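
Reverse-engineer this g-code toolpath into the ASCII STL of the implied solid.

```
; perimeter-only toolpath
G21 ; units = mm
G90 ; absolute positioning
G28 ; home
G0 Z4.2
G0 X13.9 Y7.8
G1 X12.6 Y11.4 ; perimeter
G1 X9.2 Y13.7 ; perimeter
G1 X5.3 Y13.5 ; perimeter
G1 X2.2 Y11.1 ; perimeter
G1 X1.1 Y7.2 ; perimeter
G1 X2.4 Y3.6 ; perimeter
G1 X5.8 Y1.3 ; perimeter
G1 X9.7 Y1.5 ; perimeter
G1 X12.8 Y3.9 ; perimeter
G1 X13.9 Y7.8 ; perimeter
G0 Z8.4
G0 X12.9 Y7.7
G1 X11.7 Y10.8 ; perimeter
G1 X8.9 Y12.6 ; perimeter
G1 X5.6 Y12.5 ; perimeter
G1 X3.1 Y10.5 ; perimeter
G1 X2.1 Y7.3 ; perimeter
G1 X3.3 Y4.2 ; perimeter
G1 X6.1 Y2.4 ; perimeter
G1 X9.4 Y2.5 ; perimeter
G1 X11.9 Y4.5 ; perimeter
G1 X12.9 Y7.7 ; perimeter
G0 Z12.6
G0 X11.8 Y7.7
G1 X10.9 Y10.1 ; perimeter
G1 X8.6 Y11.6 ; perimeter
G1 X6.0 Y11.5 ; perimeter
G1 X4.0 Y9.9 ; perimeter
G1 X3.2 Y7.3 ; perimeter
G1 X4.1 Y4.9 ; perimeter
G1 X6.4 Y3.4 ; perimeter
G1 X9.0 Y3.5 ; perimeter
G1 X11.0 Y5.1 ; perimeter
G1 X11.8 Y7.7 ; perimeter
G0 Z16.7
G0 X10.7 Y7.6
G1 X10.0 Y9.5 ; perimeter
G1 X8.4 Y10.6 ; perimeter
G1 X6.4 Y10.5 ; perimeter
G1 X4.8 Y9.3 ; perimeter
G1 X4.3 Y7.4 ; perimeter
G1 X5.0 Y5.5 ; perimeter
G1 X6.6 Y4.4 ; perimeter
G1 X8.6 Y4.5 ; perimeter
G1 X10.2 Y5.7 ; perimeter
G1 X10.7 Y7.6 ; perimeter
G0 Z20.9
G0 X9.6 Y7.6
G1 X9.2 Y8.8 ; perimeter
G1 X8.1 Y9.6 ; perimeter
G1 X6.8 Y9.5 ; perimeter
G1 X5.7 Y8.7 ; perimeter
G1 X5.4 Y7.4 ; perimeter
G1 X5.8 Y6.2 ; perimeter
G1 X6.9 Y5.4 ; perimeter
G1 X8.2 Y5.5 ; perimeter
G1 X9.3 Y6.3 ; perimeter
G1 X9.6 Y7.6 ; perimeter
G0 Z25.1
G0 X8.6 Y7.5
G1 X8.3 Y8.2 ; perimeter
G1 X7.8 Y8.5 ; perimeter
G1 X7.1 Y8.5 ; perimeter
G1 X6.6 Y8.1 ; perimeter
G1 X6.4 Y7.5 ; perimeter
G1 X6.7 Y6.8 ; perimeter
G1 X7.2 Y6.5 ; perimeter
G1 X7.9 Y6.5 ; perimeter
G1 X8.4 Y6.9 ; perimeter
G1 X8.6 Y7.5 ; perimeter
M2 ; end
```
solid part
  facet normal 0.0000 0.0000 -1.0000
    outer loop
      vertex 9.5 14.7 0.0
      vertex 13.4 12.1 0.0
      vertex 15.0 7.8 0.0
    endloop
  endfacet
  facet normal 0.0000 0.0000 -1.0000
    outer loop
      vertex 4.9 14.5 0.0
      vertex 9.5 14.7 0.0
      vertex 15.0 7.8 0.0
    endloop
  endfacet
  facet normal 0.0000 0.0000 -1.0000
    outer loop
      vertex 1.3 11.7 0.0
      vertex 4.9 14.5 0.0
      vertex 15.0 7.8 0.0
    endloop
  endfacet
  facet normal 0.0000 0.0000 -1.0000
    outer loop
      vertex 0.0 7.2 0.0
      vertex 1.3 11.7 0.0
      vertex 15.0 7.8 0.0
    endloop
  endfacet
  facet normal 0.0000 0.0000 -1.0000
    outer loop
      vertex 1.6 2.9 0.0
      vertex 0.0 7.2 0.0
      vertex 15.0 7.8 0.0
    endloop
  endfacet
  facet normal 0.0000 0.0000 -1.0000
    outer loop
      vertex 5.5 0.3 0.0
      vertex 1.6 2.9 0.0
      vertex 15.0 7.8 0.0
    endloop
  endfacet
  facet normal 0.0000 0.0000 -1.0000
    outer loop
      vertex 10.1 0.5 0.0
      vertex 5.5 0.3 0.0
      vertex 15.0 7.8 0.0
    endloop
  endfacet
  facet normal 0.0000 0.0000 -1.0000
    outer loop
      vertex 13.7 3.3 0.0
      vertex 10.1 0.5 0.0
      vertex 15.0 7.8 0.0
    endloop
  endfacet
  facet normal 0.9106 0.3388 0.2366
    outer loop
      vertex 15.0 7.8 0.0
      vertex 13.4 12.1 0.0
      vertex 7.5 7.5 29.3
    endloop
  endfacet
  facet normal 0.5391 0.8086 0.2355
    outer loop
      vertex 13.4 12.1 0.0
      vertex 9.5 14.7 0.0
      vertex 7.5 7.5 29.3
    endloop
  endfacet
  facet normal -0.0422 0.9709 0.2357
    outer loop
      vertex 9.5 14.7 0.0
      vertex 4.9 14.5 0.0
      vertex 7.5 7.5 29.3
    endloop
  endfacet
  facet normal -0.5966 0.7670 0.2362
    outer loop
      vertex 4.9 14.5 0.0
      vertex 1.3 11.7 0.0
      vertex 7.5 7.5 29.3
    endloop
  endfacet
  facet normal -0.9335 0.2697 0.2362
    outer loop
      vertex 1.3 11.7 0.0
      vertex 0.0 7.2 0.0
      vertex 7.5 7.5 29.3
    endloop
  endfacet
  facet normal -0.9106 -0.3388 0.2366
    outer loop
      vertex 0.0 7.2 0.0
      vertex 1.6 2.9 0.0
      vertex 7.5 7.5 29.3
    endloop
  endfacet
  facet normal -0.5391 -0.8086 0.2355
    outer loop
      vertex 1.6 2.9 0.0
      vertex 5.5 0.3 0.0
      vertex 7.5 7.5 29.3
    endloop
  endfacet
  facet normal 0.0422 -0.9709 0.2357
    outer loop
      vertex 5.5 0.3 0.0
      vertex 10.1 0.5 0.0
      vertex 7.5 7.5 29.3
    endloop
  endfacet
  facet normal 0.5966 -0.7670 0.2362
    outer loop
      vertex 10.1 0.5 0.0
      vertex 13.7 3.3 0.0
      vertex 7.5 7.5 29.3
    endloop
  endfacet
  facet normal 0.9335 -0.2697 0.2362
    outer loop
      vertex 13.7 3.3 0.0
      vertex 15.0 7.8 0.0
      vertex 7.5 7.5 29.3
    endloop
  endfacet
endsolid part

The G0 Z moves step by Δz≈4.2 mm. The G1 loops shrink linearly with z, so the solid tapers from its base footprint up to z≈29.3. Closing with a flat bottom cap and the tapered top and triangulating gives 18 facets — a regular 10-sided pyramid, base circumscribed radius ≈ 7.5 mm, apex at z ≈ 29.3 mm.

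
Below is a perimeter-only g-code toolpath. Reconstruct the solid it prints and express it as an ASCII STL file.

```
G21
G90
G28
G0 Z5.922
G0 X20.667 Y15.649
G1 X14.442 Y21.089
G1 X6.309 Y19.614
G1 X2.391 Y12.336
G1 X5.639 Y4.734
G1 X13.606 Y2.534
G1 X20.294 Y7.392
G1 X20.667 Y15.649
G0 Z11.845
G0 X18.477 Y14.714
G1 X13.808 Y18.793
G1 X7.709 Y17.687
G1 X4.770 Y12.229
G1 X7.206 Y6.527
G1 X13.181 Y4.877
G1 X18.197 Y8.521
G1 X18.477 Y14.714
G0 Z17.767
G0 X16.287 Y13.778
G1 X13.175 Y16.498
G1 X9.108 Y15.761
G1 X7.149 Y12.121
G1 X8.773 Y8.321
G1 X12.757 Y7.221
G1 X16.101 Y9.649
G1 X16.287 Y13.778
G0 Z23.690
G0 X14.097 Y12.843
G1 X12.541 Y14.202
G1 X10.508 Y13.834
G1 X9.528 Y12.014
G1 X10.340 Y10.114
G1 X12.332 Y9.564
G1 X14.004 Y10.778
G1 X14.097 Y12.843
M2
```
solid part
  facet normal 0.0000 0.0000 -1.0000
    outer loop
      vertex 4.910 21.541 0.000
      vertex 15.076 23.384 0.000
      vertex 22.857 16.585 0.000
    endloop
  endfacet
  facet normal 0.0000 0.0000 -1.0000
    outer loop
      vertex 0.012 12.443 0.000
      vertex 4.910 21.541 0.000
      vertex 22.857 16.585 0.000
    endloop
  endfacet
  facet normal 0.0000 0.0000 -1.0000
    outer loop
      vertex 4.072 2.941 0.000
      vertex 0.012 12.443 0.000
      vertex 22.857 16.585 0.000
    endloop
  endfacet
  facet normal 0.0000 0.0000 -1.0000
    outer loop
      vertex 14.031 0.191 0.000
      vertex 4.072 2.941 0.000
      vertex 22.857 16.585 0.000
    endloop
  endfacet
  facet normal 0.0000 0.0000 -1.0000
    outer loop
      vertex 22.391 6.263 0.000
      vertex 14.031 0.191 0.000
      vertex 22.857 16.585 0.000
    endloop
  endfacet
  facet normal 0.6186 0.7080 0.3406
    outer loop
      vertex 22.857 16.585 0.000
      vertex 15.076 23.384 0.000
      vertex 11.907 11.907 29.612
    endloop
  endfacet
  facet normal -0.1677 0.9251 0.3406
    outer loop
      vertex 15.076 23.384 0.000
      vertex 4.910 21.541 0.000
      vertex 11.907 11.907 29.612
    endloop
  endfacet
  facet normal -0.8279 0.4457 0.3406
    outer loop
      vertex 4.910 21.541 0.000
      vertex 0.012 12.443 0.000
      vertex 11.907 11.907 29.612
    endloop
  endfacet
  facet normal -0.8646 -0.3694 0.3406
    outer loop
      vertex 0.012 12.443 0.000
      vertex 4.072 2.941 0.000
      vertex 11.907 11.907 29.612
    endloop
  endfacet
  facet normal -0.2503 -0.9063 0.3406
    outer loop
      vertex 4.072 2.941 0.000
      vertex 14.031 0.191 0.000
      vertex 11.907 11.907 29.612
    endloop
  endfacet
  facet normal 0.5525 -0.7607 0.3406
    outer loop
      vertex 14.031 0.191 0.000
      vertex 22.391 6.263 0.000
      vertex 11.907 11.907 29.612
    endloop
  endfacet
  facet normal 0.9392 -0.0424 0.3406
    outer loop
      vertex 22.391 6.263 0.000
      vertex 22.857 16.585 0.000
      vertex 11.907 11.907 29.612
    endloop
  endfacet
endsolid part

The G0 Z moves step by Δz≈5.922 mm. The G1 loops shrink linearly with z, so the solid tapers from its base footprint up to z≈29.6. Closing with a flat bottom cap and the tapered top and triangulating gives 12 facets — a regular 7-sided pyramid, base circumscribed radius ≈ 11.9 mm, apex at z ≈ 29.6 mm.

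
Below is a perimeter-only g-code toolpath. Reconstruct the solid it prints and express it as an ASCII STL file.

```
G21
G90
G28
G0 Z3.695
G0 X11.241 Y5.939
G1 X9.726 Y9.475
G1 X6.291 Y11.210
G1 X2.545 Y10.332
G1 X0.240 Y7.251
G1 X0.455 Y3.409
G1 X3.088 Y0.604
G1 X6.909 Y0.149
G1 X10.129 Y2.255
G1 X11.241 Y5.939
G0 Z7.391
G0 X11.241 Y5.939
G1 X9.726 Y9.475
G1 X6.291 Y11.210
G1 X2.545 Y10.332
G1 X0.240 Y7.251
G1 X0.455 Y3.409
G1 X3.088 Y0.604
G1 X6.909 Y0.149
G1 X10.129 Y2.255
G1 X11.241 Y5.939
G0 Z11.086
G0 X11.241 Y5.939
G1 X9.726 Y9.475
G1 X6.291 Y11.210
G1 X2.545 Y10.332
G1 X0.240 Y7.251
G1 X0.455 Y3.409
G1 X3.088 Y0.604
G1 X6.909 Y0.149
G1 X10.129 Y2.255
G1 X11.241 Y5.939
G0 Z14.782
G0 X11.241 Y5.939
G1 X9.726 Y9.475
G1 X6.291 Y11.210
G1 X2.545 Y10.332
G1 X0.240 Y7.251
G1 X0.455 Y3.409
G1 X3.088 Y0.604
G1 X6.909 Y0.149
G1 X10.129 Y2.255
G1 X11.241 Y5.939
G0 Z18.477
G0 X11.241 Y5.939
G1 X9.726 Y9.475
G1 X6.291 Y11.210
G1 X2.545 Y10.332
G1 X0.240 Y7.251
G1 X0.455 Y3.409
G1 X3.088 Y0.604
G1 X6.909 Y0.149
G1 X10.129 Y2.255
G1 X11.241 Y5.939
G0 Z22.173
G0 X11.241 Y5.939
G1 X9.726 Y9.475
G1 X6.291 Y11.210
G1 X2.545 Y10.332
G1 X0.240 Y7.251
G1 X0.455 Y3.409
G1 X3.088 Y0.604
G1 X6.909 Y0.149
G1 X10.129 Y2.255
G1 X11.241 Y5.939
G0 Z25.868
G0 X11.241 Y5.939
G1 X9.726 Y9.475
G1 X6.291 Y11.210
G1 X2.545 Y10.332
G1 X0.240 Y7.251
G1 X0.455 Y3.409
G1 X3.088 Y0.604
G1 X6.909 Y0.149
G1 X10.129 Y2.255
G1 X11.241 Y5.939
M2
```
solid part
  facet normal 0.0000 0.0000 -1.0000
    outer loop
      vertex 6.291 11.210 0.000
      vertex 9.726 9.475 0.000
      vertex 11.241 5.939 0.000
    endloop
  endfacet
  facet normal 0.0000 0.0000 -1.0000
    outer loop
      vertex 2.545 10.332 0.000
      vertex 6.291 11.210 0.000
      vertex 11.241 5.939 0.000
    endloop
  endfacet
  facet normal 0.0000 0.0000 -1.0000
    outer loop
      vertex 0.240 7.251 0.000
      vertex 2.545 10.332 0.000
      vertex 11.241 5.939 0.000
    endloop
  endfacet
  facet normal 0.0000 0.0000 -1.0000
    outer loop
      vertex 0.455 3.409 0.000
      vertex 0.240 7.251 0.000
      vertex 11.241 5.939 0.000
    endloop
  endfacet
  facet normal 0.0000 0.0000 -1.0000
    outer loop
      vertex 3.088 0.604 0.000
      vertex 0.455 3.409 0.000
      vertex 11.241 5.939 0.000
    endloop
  endfacet
  facet normal 0.0000 0.0000 -1.0000
    outer loop
      vertex 6.909 0.149 0.000
      vertex 3.088 0.604 0.000
      vertex 11.241 5.939 0.000
    endloop
  endfacet
  facet normal 0.0000 0.0000 -1.0000
    outer loop
      vertex 10.129 2.255 0.000
      vertex 6.909 0.149 0.000
      vertex 11.241 5.939 0.000
    endloop
  endfacet
  facet normal 0.0000 0.0000 1.0000
    outer loop
      vertex 11.241 5.939 25.868
      vertex 9.726 9.475 25.868
      vertex 6.291 11.210 25.868
    endloop
  endfacet
  facet normal 0.0000 0.0000 1.0000
    outer loop
      vertex 11.241 5.939 25.868
      vertex 6.291 11.210 25.868
      vertex 2.545 10.332 25.868
    endloop
  endfacet
  facet normal 0.0000 0.0000 1.0000
    outer loop
      vertex 11.241 5.939 25.868
      vertex 2.545 10.332 25.868
      vertex 0.240 7.251 25.868
    endloop
  endfacet
  facet normal 0.0000 0.0000 1.0000
    outer loop
      vertex 11.241 5.939 25.868
      vertex 0.240 7.251 25.868
      vertex 0.455 3.409 25.868
    endloop
  endfacet
  facet normal 0.0000 0.0000 1.0000
    outer loop
      vertex 11.241 5.939 25.868
      vertex 0.455 3.409 25.868
      vertex 3.088 0.604 25.868
    endloop
  endfacet
  facet normal 0.0000 0.0000 1.0000
    outer loop
      vertex 11.241 5.939 25.868
      vertex 3.088 0.604 25.868
      vertex 6.909 0.149 25.868
    endloop
  endfacet
  facet normal 0.0000 0.0000 1.0000
    outer loop
      vertex 11.241 5.939 25.868
      vertex 6.909 0.149 25.868
      vertex 10.129 2.255 25.868
    endloop
  endfacet
  facet normal 0.9192 0.3938 0.0000
    outer loop
      vertex 11.241 5.939 0.000
      vertex 9.726 9.475 0.000
      vertex 9.726 9.475 25.868
    endloop
  endfacet
  facet normal 0.9192 0.3938 0.0000
    outer loop
      vertex 11.241 5.939 0.000
      vertex 9.726 9.475 25.868
      vertex 11.241 5.939 25.868
    endloop
  endfacet
  facet normal 0.4508 0.8926 0.0000
    outer loop
      vertex 9.726 9.475 0.000
      vertex 6.291 11.210 0.000
      vertex 6.291 11.210 25.868
    endloop
  endfacet
  facet normal 0.4508 0.8926 0.0000
    outer loop
      vertex 9.726 9.475 0.000
      vertex 6.291 11.210 25.868
      vertex 9.726 9.475 25.868
    endloop
  endfacet
  facet normal -0.2282 0.9736 0.0000
    outer loop
      vertex 6.291 11.210 0.000
      vertex 2.545 10.332 0.000
      vertex 2.545 10.332 25.868
    endloop
  endfacet
  facet normal -0.2282 0.9736 0.0000
    outer loop
      vertex 6.291 11.210 0.000
      vertex 2.545 10.332 25.868
      vertex 6.291 11.210 25.868
    endloop
  endfacet
  facet normal -0.8007 0.5990 0.0000
    outer loop
      vertex 2.545 10.332 0.000
      vertex 0.240 7.251 0.000
      vertex 0.240 7.251 25.868
    endloop
  endfacet
  facet normal -0.8007 0.5990 0.0000
    outer loop
      vertex 2.545 10.332 0.000
      vertex 0.240 7.251 25.868
      vertex 2.545 10.332 25.868
    endloop
  endfacet
  facet normal -0.9984 -0.0559 0.0000
    outer loop
      vertex 0.240 7.251 0.000
      vertex 0.455 3.409 0.000
      vertex 0.455 3.409 25.868
    endloop
  endfacet
  facet normal -0.9984 -0.0559 0.0000
    outer loop
      vertex 0.240 7.251 0.000
      vertex 0.455 3.409 25.868
      vertex 0.240 7.251 25.868
    endloop
  endfacet
  facet normal -0.7291 -0.6844 0.0000
    outer loop
      vertex 0.455 3.409 0.000
      vertex 3.088 0.604 0.000
      vertex 3.088 0.604 25.868
    endloop
  endfacet
  facet normal -0.7291 -0.6844 0.0000
    outer loop
      vertex 0.455 3.409 0.000
      vertex 3.088 0.604 25.868
      vertex 0.455 3.409 25.868
    endloop
  endfacet
  facet normal -0.1182 -0.9930 0.0000
    outer loop
      vertex 3.088 0.604 0.000
      vertex 6.909 0.149 0.000
      vertex 6.909 0.149 25.868
    endloop
  endfacet
  facet normal -0.1182 -0.9930 0.0000
    outer loop
      vertex 3.088 0.604 0.000
      vertex 6.909 0.149 25.868
      vertex 3.088 0.604 25.868
    endloop
  endfacet
  facet normal 0.5474 -0.8369 0.0000
    outer loop
      vertex 6.909 0.149 0.000
      vertex 10.129 2.255 0.000
      vertex 10.129 2.255 25.868
    endloop
  endfacet
  facet normal 0.5474 -0.8369 0.0000
    outer loop
      vertex 6.909 0.149 0.000
      vertex 10.129 2.255 25.868
      vertex 6.909 0.149 25.868
    endloop
  endfacet
  facet normal 0.9573 -0.2890 0.0000
    outer loop
      vertex 10.129 2.255 0.000
      vertex 11.241 5.939 0.000
      vertex 11.241 5.939 25.868
    endloop
  endfacet
  facet normal 0.9573 -0.2890 0.0000
    outer loop
      vertex 10.129 2.255 0.000
      vertex 11.241 5.939 25.868
      vertex 10.129 2.255 25.868
    endloop
  endfacet
endsolid part

The G0 Z moves step by Δz≈3.695 mm. Every layer's G1 loop is the same polygon, so the solid is a straight extrusion of it from z=0 to z≈25.9. Closing with flat bottom and top caps and triangulating gives 32 facets — a regular 9-sided prism (a cylinder approximated with 9 flat sides), circumscribed radius ≈ 5.62 mm, height ≈ 25.9 mm.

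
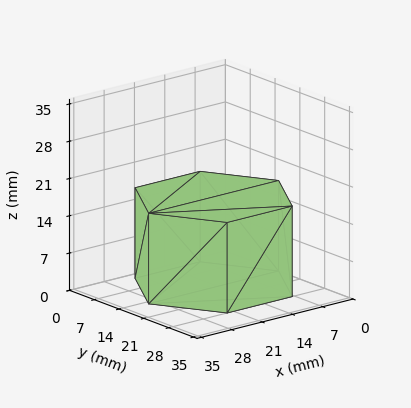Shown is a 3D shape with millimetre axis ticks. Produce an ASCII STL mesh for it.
Reading the render: the shape is a regular 6-sided prism (a cylinder approximated with 6 flat sides), circumscribed radius ≈ 15 mm, height ≈ 17 mm (dimensions read to the nearest mm from the axis ticks). For the STL, each face is triangulated and given an outward normal.

solid part
  facet normal 0.0000 0.0000 -1.0000
    outer loop
      vertex 7.50 27.99 0.00
      vertex 22.50 27.99 0.00
      vertex 30.00 15.00 0.00
    endloop
  endfacet
  facet normal 0.0000 0.0000 -1.0000
    outer loop
      vertex 0.00 15.00 0.00
      vertex 7.50 27.99 0.00
      vertex 30.00 15.00 0.00
    endloop
  endfacet
  facet normal 0.0000 0.0000 -1.0000
    outer loop
      vertex 7.50 2.01 0.00
      vertex 0.00 15.00 0.00
      vertex 30.00 15.00 0.00
    endloop
  endfacet
  facet normal 0.0000 0.0000 -1.0000
    outer loop
      vertex 22.50 2.01 0.00
      vertex 7.50 2.01 0.00
      vertex 30.00 15.00 0.00
    endloop
  endfacet
  facet normal 0.0000 0.0000 1.0000
    outer loop
      vertex 30.00 15.00 17.00
      vertex 22.50 27.99 17.00
      vertex 7.50 27.99 17.00
    endloop
  endfacet
  facet normal 0.0000 0.0000 1.0000
    outer loop
      vertex 30.00 15.00 17.00
      vertex 7.50 27.99 17.00
      vertex 0.00 15.00 17.00
    endloop
  endfacet
  facet normal 0.0000 0.0000 1.0000
    outer loop
      vertex 30.00 15.00 17.00
      vertex 0.00 15.00 17.00
      vertex 7.50 2.01 17.00
    endloop
  endfacet
  facet normal 0.0000 0.0000 1.0000
    outer loop
      vertex 30.00 15.00 17.00
      vertex 7.50 2.01 17.00
      vertex 22.50 2.01 17.00
    endloop
  endfacet
  facet normal 0.8660 0.5000 0.0000
    outer loop
      vertex 30.00 15.00 0.00
      vertex 22.50 27.99 0.00
      vertex 22.50 27.99 17.00
    endloop
  endfacet
  facet normal 0.8660 0.5000 0.0000
    outer loop
      vertex 30.00 15.00 0.00
      vertex 22.50 27.99 17.00
      vertex 30.00 15.00 17.00
    endloop
  endfacet
  facet normal 0.0000 1.0000 0.0000
    outer loop
      vertex 22.50 27.99 0.00
      vertex 7.50 27.99 0.00
      vertex 7.50 27.99 17.00
    endloop
  endfacet
  facet normal 0.0000 1.0000 0.0000
    outer loop
      vertex 22.50 27.99 0.00
      vertex 7.50 27.99 17.00
      vertex 22.50 27.99 17.00
    endloop
  endfacet
  facet normal -0.8660 0.5000 0.0000
    outer loop
      vertex 7.50 27.99 0.00
      vertex 0.00 15.00 0.00
      vertex 0.00 15.00 17.00
    endloop
  endfacet
  facet normal -0.8660 0.5000 0.0000
    outer loop
      vertex 7.50 27.99 0.00
      vertex 0.00 15.00 17.00
      vertex 7.50 27.99 17.00
    endloop
  endfacet
  facet normal -0.8660 -0.5000 0.0000
    outer loop
      vertex 0.00 15.00 0.00
      vertex 7.50 2.01 0.00
      vertex 7.50 2.01 17.00
    endloop
  endfacet
  facet normal -0.8660 -0.5000 0.0000
    outer loop
      vertex 0.00 15.00 0.00
      vertex 7.50 2.01 17.00
      vertex 0.00 15.00 17.00
    endloop
  endfacet
  facet normal 0.0000 -1.0000 0.0000
    outer loop
      vertex 7.50 2.01 0.00
      vertex 22.50 2.01 0.00
      vertex 22.50 2.01 17.00
    endloop
  endfacet
  facet normal 0.0000 -1.0000 0.0000
    outer loop
      vertex 7.50 2.01 0.00
      vertex 22.50 2.01 17.00
      vertex 7.50 2.01 17.00
    endloop
  endfacet
  facet normal 0.8660 -0.5000 0.0000
    outer loop
      vertex 22.50 2.01 0.00
      vertex 30.00 15.00 0.00
      vertex 30.00 15.00 17.00
    endloop
  endfacet
  facet normal 0.8660 -0.5000 0.0000
    outer loop
      vertex 22.50 2.01 0.00
      vertex 30.00 15.00 17.00
      vertex 22.50 2.01 17.00
    endloop
  endfacet
endsolid part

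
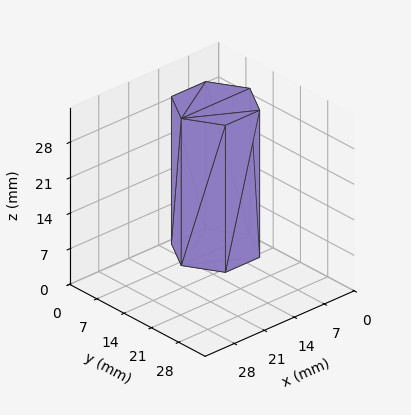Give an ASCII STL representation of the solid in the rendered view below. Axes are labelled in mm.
Reading the render: the shape is a regular 6-sided prism (a cylinder approximated with 6 flat sides), circumscribed radius ≈ 8 mm, height ≈ 29 mm (dimensions read to the nearest mm from the axis ticks). For the STL, each face is triangulated and given an outward normal.

solid part
  facet normal 0.0000 0.0000 -1.0000
    outer loop
      vertex 4.000 14.928 0.000
      vertex 12.000 14.928 0.000
      vertex 16.000 8.000 0.000
    endloop
  endfacet
  facet normal 0.0000 0.0000 -1.0000
    outer loop
      vertex 0.000 8.000 0.000
      vertex 4.000 14.928 0.000
      vertex 16.000 8.000 0.000
    endloop
  endfacet
  facet normal 0.0000 0.0000 -1.0000
    outer loop
      vertex 4.000 1.072 0.000
      vertex 0.000 8.000 0.000
      vertex 16.000 8.000 0.000
    endloop
  endfacet
  facet normal 0.0000 0.0000 -1.0000
    outer loop
      vertex 12.000 1.072 0.000
      vertex 4.000 1.072 0.000
      vertex 16.000 8.000 0.000
    endloop
  endfacet
  facet normal 0.0000 0.0000 1.0000
    outer loop
      vertex 16.000 8.000 29.000
      vertex 12.000 14.928 29.000
      vertex 4.000 14.928 29.000
    endloop
  endfacet
  facet normal 0.0000 0.0000 1.0000
    outer loop
      vertex 16.000 8.000 29.000
      vertex 4.000 14.928 29.000
      vertex 0.000 8.000 29.000
    endloop
  endfacet
  facet normal 0.0000 0.0000 1.0000
    outer loop
      vertex 16.000 8.000 29.000
      vertex 0.000 8.000 29.000
      vertex 4.000 1.072 29.000
    endloop
  endfacet
  facet normal 0.0000 0.0000 1.0000
    outer loop
      vertex 16.000 8.000 29.000
      vertex 4.000 1.072 29.000
      vertex 12.000 1.072 29.000
    endloop
  endfacet
  facet normal 0.8660 0.5000 0.0000
    outer loop
      vertex 16.000 8.000 0.000
      vertex 12.000 14.928 0.000
      vertex 12.000 14.928 29.000
    endloop
  endfacet
  facet normal 0.8660 0.5000 0.0000
    outer loop
      vertex 16.000 8.000 0.000
      vertex 12.000 14.928 29.000
      vertex 16.000 8.000 29.000
    endloop
  endfacet
  facet normal 0.0000 1.0000 0.0000
    outer loop
      vertex 12.000 14.928 0.000
      vertex 4.000 14.928 0.000
      vertex 4.000 14.928 29.000
    endloop
  endfacet
  facet normal 0.0000 1.0000 0.0000
    outer loop
      vertex 12.000 14.928 0.000
      vertex 4.000 14.928 29.000
      vertex 12.000 14.928 29.000
    endloop
  endfacet
  facet normal -0.8660 0.5000 0.0000
    outer loop
      vertex 4.000 14.928 0.000
      vertex 0.000 8.000 0.000
      vertex 0.000 8.000 29.000
    endloop
  endfacet
  facet normal -0.8660 0.5000 0.0000
    outer loop
      vertex 4.000 14.928 0.000
      vertex 0.000 8.000 29.000
      vertex 4.000 14.928 29.000
    endloop
  endfacet
  facet normal -0.8660 -0.5000 0.0000
    outer loop
      vertex 0.000 8.000 0.000
      vertex 4.000 1.072 0.000
      vertex 4.000 1.072 29.000
    endloop
  endfacet
  facet normal -0.8660 -0.5000 0.0000
    outer loop
      vertex 0.000 8.000 0.000
      vertex 4.000 1.072 29.000
      vertex 0.000 8.000 29.000
    endloop
  endfacet
  facet normal 0.0000 -1.0000 0.0000
    outer loop
      vertex 4.000 1.072 0.000
      vertex 12.000 1.072 0.000
      vertex 12.000 1.072 29.000
    endloop
  endfacet
  facet normal 0.0000 -1.0000 0.0000
    outer loop
      vertex 4.000 1.072 0.000
      vertex 12.000 1.072 29.000
      vertex 4.000 1.072 29.000
    endloop
  endfacet
  facet normal 0.8660 -0.5000 0.0000
    outer loop
      vertex 12.000 1.072 0.000
      vertex 16.000 8.000 0.000
      vertex 16.000 8.000 29.000
    endloop
  endfacet
  facet normal 0.8660 -0.5000 0.0000
    outer loop
      vertex 12.000 1.072 0.000
      vertex 16.000 8.000 29.000
      vertex 12.000 1.072 29.000
    endloop
  endfacet
endsolid part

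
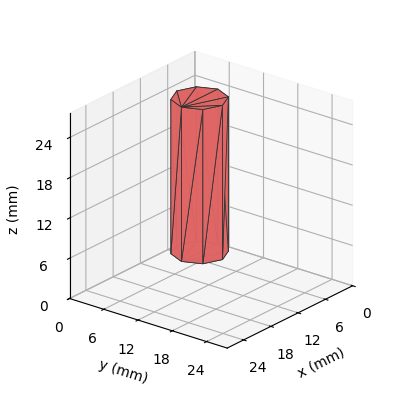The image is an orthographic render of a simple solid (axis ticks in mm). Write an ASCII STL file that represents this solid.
Reading the render: the shape is a regular 8-sided prism (a cylinder approximated with 8 flat sides), circumscribed radius ≈ 4 mm, height ≈ 23 mm (dimensions read to the nearest mm from the axis ticks). For the STL, each face is triangulated and given an outward normal.

solid part
  facet normal 0.0000 0.0000 -1.0000
    outer loop
      vertex 4.0 8.0 0.0
      vertex 6.8 6.8 0.0
      vertex 8.0 4.0 0.0
    endloop
  endfacet
  facet normal 0.0000 0.0000 -1.0000
    outer loop
      vertex 1.2 6.8 0.0
      vertex 4.0 8.0 0.0
      vertex 8.0 4.0 0.0
    endloop
  endfacet
  facet normal 0.0000 0.0000 -1.0000
    outer loop
      vertex 0.0 4.0 0.0
      vertex 1.2 6.8 0.0
      vertex 8.0 4.0 0.0
    endloop
  endfacet
  facet normal 0.0000 0.0000 -1.0000
    outer loop
      vertex 1.2 1.2 0.0
      vertex 0.0 4.0 0.0
      vertex 8.0 4.0 0.0
    endloop
  endfacet
  facet normal 0.0000 0.0000 -1.0000
    outer loop
      vertex 4.0 0.0 0.0
      vertex 1.2 1.2 0.0
      vertex 8.0 4.0 0.0
    endloop
  endfacet
  facet normal 0.0000 0.0000 -1.0000
    outer loop
      vertex 6.8 1.2 0.0
      vertex 4.0 0.0 0.0
      vertex 8.0 4.0 0.0
    endloop
  endfacet
  facet normal 0.0000 0.0000 1.0000
    outer loop
      vertex 8.0 4.0 23.0
      vertex 6.8 6.8 23.0
      vertex 4.0 8.0 23.0
    endloop
  endfacet
  facet normal 0.0000 0.0000 1.0000
    outer loop
      vertex 8.0 4.0 23.0
      vertex 4.0 8.0 23.0
      vertex 1.2 6.8 23.0
    endloop
  endfacet
  facet normal 0.0000 0.0000 1.0000
    outer loop
      vertex 8.0 4.0 23.0
      vertex 1.2 6.8 23.0
      vertex 0.0 4.0 23.0
    endloop
  endfacet
  facet normal 0.0000 0.0000 1.0000
    outer loop
      vertex 8.0 4.0 23.0
      vertex 0.0 4.0 23.0
      vertex 1.2 1.2 23.0
    endloop
  endfacet
  facet normal 0.0000 0.0000 1.0000
    outer loop
      vertex 8.0 4.0 23.0
      vertex 1.2 1.2 23.0
      vertex 4.0 0.0 23.0
    endloop
  endfacet
  facet normal 0.0000 0.0000 1.0000
    outer loop
      vertex 8.0 4.0 23.0
      vertex 4.0 0.0 23.0
      vertex 6.8 1.2 23.0
    endloop
  endfacet
  facet normal 0.9191 0.3939 0.0000
    outer loop
      vertex 8.0 4.0 0.0
      vertex 6.8 6.8 0.0
      vertex 6.8 6.8 23.0
    endloop
  endfacet
  facet normal 0.9191 0.3939 0.0000
    outer loop
      vertex 8.0 4.0 0.0
      vertex 6.8 6.8 23.0
      vertex 8.0 4.0 23.0
    endloop
  endfacet
  facet normal 0.3939 0.9191 0.0000
    outer loop
      vertex 6.8 6.8 0.0
      vertex 4.0 8.0 0.0
      vertex 4.0 8.0 23.0
    endloop
  endfacet
  facet normal 0.3939 0.9191 0.0000
    outer loop
      vertex 6.8 6.8 0.0
      vertex 4.0 8.0 23.0
      vertex 6.8 6.8 23.0
    endloop
  endfacet
  facet normal -0.3939 0.9191 0.0000
    outer loop
      vertex 4.0 8.0 0.0
      vertex 1.2 6.8 0.0
      vertex 1.2 6.8 23.0
    endloop
  endfacet
  facet normal -0.3939 0.9191 0.0000
    outer loop
      vertex 4.0 8.0 0.0
      vertex 1.2 6.8 23.0
      vertex 4.0 8.0 23.0
    endloop
  endfacet
  facet normal -0.9191 0.3939 0.0000
    outer loop
      vertex 1.2 6.8 0.0
      vertex 0.0 4.0 0.0
      vertex 0.0 4.0 23.0
    endloop
  endfacet
  facet normal -0.9191 0.3939 0.0000
    outer loop
      vertex 1.2 6.8 0.0
      vertex 0.0 4.0 23.0
      vertex 1.2 6.8 23.0
    endloop
  endfacet
  facet normal -0.9191 -0.3939 0.0000
    outer loop
      vertex 0.0 4.0 0.0
      vertex 1.2 1.2 0.0
      vertex 1.2 1.2 23.0
    endloop
  endfacet
  facet normal -0.9191 -0.3939 0.0000
    outer loop
      vertex 0.0 4.0 0.0
      vertex 1.2 1.2 23.0
      vertex 0.0 4.0 23.0
    endloop
  endfacet
  facet normal -0.3939 -0.9191 0.0000
    outer loop
      vertex 1.2 1.2 0.0
      vertex 4.0 0.0 0.0
      vertex 4.0 0.0 23.0
    endloop
  endfacet
  facet normal -0.3939 -0.9191 0.0000
    outer loop
      vertex 1.2 1.2 0.0
      vertex 4.0 0.0 23.0
      vertex 1.2 1.2 23.0
    endloop
  endfacet
  facet normal 0.3939 -0.9191 0.0000
    outer loop
      vertex 4.0 0.0 0.0
      vertex 6.8 1.2 0.0
      vertex 6.8 1.2 23.0
    endloop
  endfacet
  facet normal 0.3939 -0.9191 0.0000
    outer loop
      vertex 4.0 0.0 0.0
      vertex 6.8 1.2 23.0
      vertex 4.0 0.0 23.0
    endloop
  endfacet
  facet normal 0.9191 -0.3939 0.0000
    outer loop
      vertex 6.8 1.2 0.0
      vertex 8.0 4.0 0.0
      vertex 8.0 4.0 23.0
    endloop
  endfacet
  facet normal 0.9191 -0.3939 0.0000
    outer loop
      vertex 6.8 1.2 0.0
      vertex 8.0 4.0 23.0
      vertex 6.8 1.2 23.0
    endloop
  endfacet
endsolid part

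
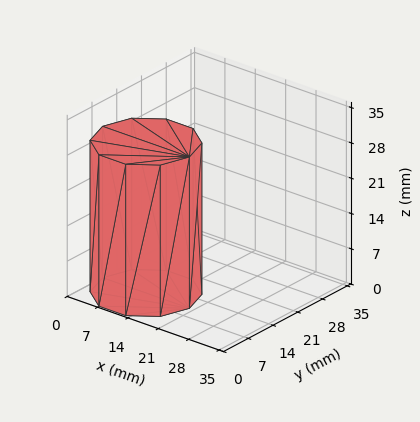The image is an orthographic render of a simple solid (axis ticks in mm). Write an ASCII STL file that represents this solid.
Reading the render: the shape is a regular 10-sided prism (a cylinder approximated with 10 flat sides), circumscribed radius ≈ 10 mm, height ≈ 30 mm (dimensions read to the nearest mm from the axis ticks). For the STL, each face is triangulated and given an outward normal.

solid part
  facet normal 0.0000 0.0000 -1.0000
    outer loop
      vertex 13.090 19.511 0.000
      vertex 18.090 15.878 0.000
      vertex 20.000 10.000 0.000
    endloop
  endfacet
  facet normal 0.0000 0.0000 -1.0000
    outer loop
      vertex 6.910 19.511 0.000
      vertex 13.090 19.511 0.000
      vertex 20.000 10.000 0.000
    endloop
  endfacet
  facet normal 0.0000 0.0000 -1.0000
    outer loop
      vertex 1.910 15.878 0.000
      vertex 6.910 19.511 0.000
      vertex 20.000 10.000 0.000
    endloop
  endfacet
  facet normal 0.0000 0.0000 -1.0000
    outer loop
      vertex 0.000 10.000 0.000
      vertex 1.910 15.878 0.000
      vertex 20.000 10.000 0.000
    endloop
  endfacet
  facet normal 0.0000 0.0000 -1.0000
    outer loop
      vertex 1.910 4.122 0.000
      vertex 0.000 10.000 0.000
      vertex 20.000 10.000 0.000
    endloop
  endfacet
  facet normal 0.0000 0.0000 -1.0000
    outer loop
      vertex 6.910 0.489 0.000
      vertex 1.910 4.122 0.000
      vertex 20.000 10.000 0.000
    endloop
  endfacet
  facet normal 0.0000 0.0000 -1.0000
    outer loop
      vertex 13.090 0.489 0.000
      vertex 6.910 0.489 0.000
      vertex 20.000 10.000 0.000
    endloop
  endfacet
  facet normal 0.0000 0.0000 -1.0000
    outer loop
      vertex 18.090 4.122 0.000
      vertex 13.090 0.489 0.000
      vertex 20.000 10.000 0.000
    endloop
  endfacet
  facet normal 0.0000 0.0000 1.0000
    outer loop
      vertex 20.000 10.000 30.000
      vertex 18.090 15.878 30.000
      vertex 13.090 19.511 30.000
    endloop
  endfacet
  facet normal 0.0000 0.0000 1.0000
    outer loop
      vertex 20.000 10.000 30.000
      vertex 13.090 19.511 30.000
      vertex 6.910 19.511 30.000
    endloop
  endfacet
  facet normal 0.0000 0.0000 1.0000
    outer loop
      vertex 20.000 10.000 30.000
      vertex 6.910 19.511 30.000
      vertex 1.910 15.878 30.000
    endloop
  endfacet
  facet normal 0.0000 0.0000 1.0000
    outer loop
      vertex 20.000 10.000 30.000
      vertex 1.910 15.878 30.000
      vertex 0.000 10.000 30.000
    endloop
  endfacet
  facet normal 0.0000 0.0000 1.0000
    outer loop
      vertex 20.000 10.000 30.000
      vertex 0.000 10.000 30.000
      vertex 1.910 4.122 30.000
    endloop
  endfacet
  facet normal 0.0000 0.0000 1.0000
    outer loop
      vertex 20.000 10.000 30.000
      vertex 1.910 4.122 30.000
      vertex 6.910 0.489 30.000
    endloop
  endfacet
  facet normal 0.0000 0.0000 1.0000
    outer loop
      vertex 20.000 10.000 30.000
      vertex 6.910 0.489 30.000
      vertex 13.090 0.489 30.000
    endloop
  endfacet
  facet normal 0.0000 0.0000 1.0000
    outer loop
      vertex 20.000 10.000 30.000
      vertex 13.090 0.489 30.000
      vertex 18.090 4.122 30.000
    endloop
  endfacet
  facet normal 0.9511 0.3090 0.0000
    outer loop
      vertex 20.000 10.000 0.000
      vertex 18.090 15.878 0.000
      vertex 18.090 15.878 30.000
    endloop
  endfacet
  facet normal 0.9511 0.3090 0.0000
    outer loop
      vertex 20.000 10.000 0.000
      vertex 18.090 15.878 30.000
      vertex 20.000 10.000 30.000
    endloop
  endfacet
  facet normal 0.5878 0.8090 0.0000
    outer loop
      vertex 18.090 15.878 0.000
      vertex 13.090 19.511 0.000
      vertex 13.090 19.511 30.000
    endloop
  endfacet
  facet normal 0.5878 0.8090 0.0000
    outer loop
      vertex 18.090 15.878 0.000
      vertex 13.090 19.511 30.000
      vertex 18.090 15.878 30.000
    endloop
  endfacet
  facet normal 0.0000 1.0000 0.0000
    outer loop
      vertex 13.090 19.511 0.000
      vertex 6.910 19.511 0.000
      vertex 6.910 19.511 30.000
    endloop
  endfacet
  facet normal 0.0000 1.0000 0.0000
    outer loop
      vertex 13.090 19.511 0.000
      vertex 6.910 19.511 30.000
      vertex 13.090 19.511 30.000
    endloop
  endfacet
  facet normal -0.5878 0.8090 0.0000
    outer loop
      vertex 6.910 19.511 0.000
      vertex 1.910 15.878 0.000
      vertex 1.910 15.878 30.000
    endloop
  endfacet
  facet normal -0.5878 0.8090 0.0000
    outer loop
      vertex 6.910 19.511 0.000
      vertex 1.910 15.878 30.000
      vertex 6.910 19.511 30.000
    endloop
  endfacet
  facet normal -0.9511 0.3090 0.0000
    outer loop
      vertex 1.910 15.878 0.000
      vertex 0.000 10.000 0.000
      vertex 0.000 10.000 30.000
    endloop
  endfacet
  facet normal -0.9511 0.3090 0.0000
    outer loop
      vertex 1.910 15.878 0.000
      vertex 0.000 10.000 30.000
      vertex 1.910 15.878 30.000
    endloop
  endfacet
  facet normal -0.9511 -0.3090 0.0000
    outer loop
      vertex 0.000 10.000 0.000
      vertex 1.910 4.122 0.000
      vertex 1.910 4.122 30.000
    endloop
  endfacet
  facet normal -0.9511 -0.3090 0.0000
    outer loop
      vertex 0.000 10.000 0.000
      vertex 1.910 4.122 30.000
      vertex 0.000 10.000 30.000
    endloop
  endfacet
  facet normal -0.5878 -0.8090 0.0000
    outer loop
      vertex 1.910 4.122 0.000
      vertex 6.910 0.489 0.000
      vertex 6.910 0.489 30.000
    endloop
  endfacet
  facet normal -0.5878 -0.8090 0.0000
    outer loop
      vertex 1.910 4.122 0.000
      vertex 6.910 0.489 30.000
      vertex 1.910 4.122 30.000
    endloop
  endfacet
  facet normal 0.0000 -1.0000 0.0000
    outer loop
      vertex 6.910 0.489 0.000
      vertex 13.090 0.489 0.000
      vertex 13.090 0.489 30.000
    endloop
  endfacet
  facet normal 0.0000 -1.0000 0.0000
    outer loop
      vertex 6.910 0.489 0.000
      vertex 13.090 0.489 30.000
      vertex 6.910 0.489 30.000
    endloop
  endfacet
  facet normal 0.5878 -0.8090 0.0000
    outer loop
      vertex 13.090 0.489 0.000
      vertex 18.090 4.122 0.000
      vertex 18.090 4.122 30.000
    endloop
  endfacet
  facet normal 0.5878 -0.8090 0.0000
    outer loop
      vertex 13.090 0.489 0.000
      vertex 18.090 4.122 30.000
      vertex 13.090 0.489 30.000
    endloop
  endfacet
  facet normal 0.9511 -0.3090 0.0000
    outer loop
      vertex 18.090 4.122 0.000
      vertex 20.000 10.000 0.000
      vertex 20.000 10.000 30.000
    endloop
  endfacet
  facet normal 0.9511 -0.3090 0.0000
    outer loop
      vertex 18.090 4.122 0.000
      vertex 20.000 10.000 30.000
      vertex 18.090 4.122 30.000
    endloop
  endfacet
endsolid part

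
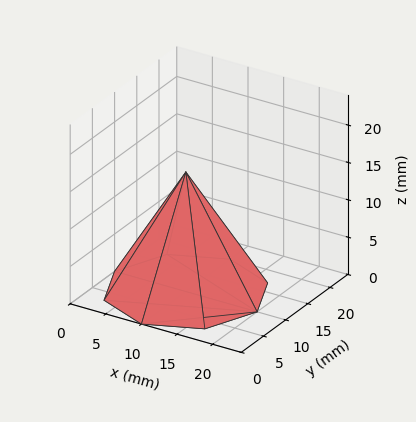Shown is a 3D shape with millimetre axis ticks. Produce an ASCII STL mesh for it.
Reading the render: the shape is a regular 8-sided pyramid, base circumscribed radius ≈ 10 mm, apex at z ≈ 16 mm (dimensions read to the nearest mm from the axis ticks). For the STL, each face is triangulated and given an outward normal.

solid part
  facet normal 0.0000 0.0000 -1.0000
    outer loop
      vertex 10.000 20.000 0.000
      vertex 17.071 17.071 0.000
      vertex 20.000 10.000 0.000
    endloop
  endfacet
  facet normal 0.0000 0.0000 -1.0000
    outer loop
      vertex 2.929 17.071 0.000
      vertex 10.000 20.000 0.000
      vertex 20.000 10.000 0.000
    endloop
  endfacet
  facet normal 0.0000 0.0000 -1.0000
    outer loop
      vertex 0.000 10.000 0.000
      vertex 2.929 17.071 0.000
      vertex 20.000 10.000 0.000
    endloop
  endfacet
  facet normal 0.0000 0.0000 -1.0000
    outer loop
      vertex 2.929 2.929 0.000
      vertex 0.000 10.000 0.000
      vertex 20.000 10.000 0.000
    endloop
  endfacet
  facet normal 0.0000 0.0000 -1.0000
    outer loop
      vertex 10.000 0.000 0.000
      vertex 2.929 2.929 0.000
      vertex 20.000 10.000 0.000
    endloop
  endfacet
  facet normal 0.0000 0.0000 -1.0000
    outer loop
      vertex 17.071 2.929 0.000
      vertex 10.000 0.000 0.000
      vertex 20.000 10.000 0.000
    endloop
  endfacet
  facet normal 0.8001 0.3314 0.5000
    outer loop
      vertex 20.000 10.000 0.000
      vertex 17.071 17.071 0.000
      vertex 10.000 10.000 16.000
    endloop
  endfacet
  facet normal 0.3314 0.8001 0.5000
    outer loop
      vertex 17.071 17.071 0.000
      vertex 10.000 20.000 0.000
      vertex 10.000 10.000 16.000
    endloop
  endfacet
  facet normal -0.3314 0.8001 0.5000
    outer loop
      vertex 10.000 20.000 0.000
      vertex 2.929 17.071 0.000
      vertex 10.000 10.000 16.000
    endloop
  endfacet
  facet normal -0.8001 0.3314 0.5000
    outer loop
      vertex 2.929 17.071 0.000
      vertex 0.000 10.000 0.000
      vertex 10.000 10.000 16.000
    endloop
  endfacet
  facet normal -0.8001 -0.3314 0.5000
    outer loop
      vertex 0.000 10.000 0.000
      vertex 2.929 2.929 0.000
      vertex 10.000 10.000 16.000
    endloop
  endfacet
  facet normal -0.3314 -0.8001 0.5000
    outer loop
      vertex 2.929 2.929 0.000
      vertex 10.000 0.000 0.000
      vertex 10.000 10.000 16.000
    endloop
  endfacet
  facet normal 0.3314 -0.8001 0.5000
    outer loop
      vertex 10.000 0.000 0.000
      vertex 17.071 2.929 0.000
      vertex 10.000 10.000 16.000
    endloop
  endfacet
  facet normal 0.8001 -0.3314 0.5000
    outer loop
      vertex 17.071 2.929 0.000
      vertex 20.000 10.000 0.000
      vertex 10.000 10.000 16.000
    endloop
  endfacet
endsolid part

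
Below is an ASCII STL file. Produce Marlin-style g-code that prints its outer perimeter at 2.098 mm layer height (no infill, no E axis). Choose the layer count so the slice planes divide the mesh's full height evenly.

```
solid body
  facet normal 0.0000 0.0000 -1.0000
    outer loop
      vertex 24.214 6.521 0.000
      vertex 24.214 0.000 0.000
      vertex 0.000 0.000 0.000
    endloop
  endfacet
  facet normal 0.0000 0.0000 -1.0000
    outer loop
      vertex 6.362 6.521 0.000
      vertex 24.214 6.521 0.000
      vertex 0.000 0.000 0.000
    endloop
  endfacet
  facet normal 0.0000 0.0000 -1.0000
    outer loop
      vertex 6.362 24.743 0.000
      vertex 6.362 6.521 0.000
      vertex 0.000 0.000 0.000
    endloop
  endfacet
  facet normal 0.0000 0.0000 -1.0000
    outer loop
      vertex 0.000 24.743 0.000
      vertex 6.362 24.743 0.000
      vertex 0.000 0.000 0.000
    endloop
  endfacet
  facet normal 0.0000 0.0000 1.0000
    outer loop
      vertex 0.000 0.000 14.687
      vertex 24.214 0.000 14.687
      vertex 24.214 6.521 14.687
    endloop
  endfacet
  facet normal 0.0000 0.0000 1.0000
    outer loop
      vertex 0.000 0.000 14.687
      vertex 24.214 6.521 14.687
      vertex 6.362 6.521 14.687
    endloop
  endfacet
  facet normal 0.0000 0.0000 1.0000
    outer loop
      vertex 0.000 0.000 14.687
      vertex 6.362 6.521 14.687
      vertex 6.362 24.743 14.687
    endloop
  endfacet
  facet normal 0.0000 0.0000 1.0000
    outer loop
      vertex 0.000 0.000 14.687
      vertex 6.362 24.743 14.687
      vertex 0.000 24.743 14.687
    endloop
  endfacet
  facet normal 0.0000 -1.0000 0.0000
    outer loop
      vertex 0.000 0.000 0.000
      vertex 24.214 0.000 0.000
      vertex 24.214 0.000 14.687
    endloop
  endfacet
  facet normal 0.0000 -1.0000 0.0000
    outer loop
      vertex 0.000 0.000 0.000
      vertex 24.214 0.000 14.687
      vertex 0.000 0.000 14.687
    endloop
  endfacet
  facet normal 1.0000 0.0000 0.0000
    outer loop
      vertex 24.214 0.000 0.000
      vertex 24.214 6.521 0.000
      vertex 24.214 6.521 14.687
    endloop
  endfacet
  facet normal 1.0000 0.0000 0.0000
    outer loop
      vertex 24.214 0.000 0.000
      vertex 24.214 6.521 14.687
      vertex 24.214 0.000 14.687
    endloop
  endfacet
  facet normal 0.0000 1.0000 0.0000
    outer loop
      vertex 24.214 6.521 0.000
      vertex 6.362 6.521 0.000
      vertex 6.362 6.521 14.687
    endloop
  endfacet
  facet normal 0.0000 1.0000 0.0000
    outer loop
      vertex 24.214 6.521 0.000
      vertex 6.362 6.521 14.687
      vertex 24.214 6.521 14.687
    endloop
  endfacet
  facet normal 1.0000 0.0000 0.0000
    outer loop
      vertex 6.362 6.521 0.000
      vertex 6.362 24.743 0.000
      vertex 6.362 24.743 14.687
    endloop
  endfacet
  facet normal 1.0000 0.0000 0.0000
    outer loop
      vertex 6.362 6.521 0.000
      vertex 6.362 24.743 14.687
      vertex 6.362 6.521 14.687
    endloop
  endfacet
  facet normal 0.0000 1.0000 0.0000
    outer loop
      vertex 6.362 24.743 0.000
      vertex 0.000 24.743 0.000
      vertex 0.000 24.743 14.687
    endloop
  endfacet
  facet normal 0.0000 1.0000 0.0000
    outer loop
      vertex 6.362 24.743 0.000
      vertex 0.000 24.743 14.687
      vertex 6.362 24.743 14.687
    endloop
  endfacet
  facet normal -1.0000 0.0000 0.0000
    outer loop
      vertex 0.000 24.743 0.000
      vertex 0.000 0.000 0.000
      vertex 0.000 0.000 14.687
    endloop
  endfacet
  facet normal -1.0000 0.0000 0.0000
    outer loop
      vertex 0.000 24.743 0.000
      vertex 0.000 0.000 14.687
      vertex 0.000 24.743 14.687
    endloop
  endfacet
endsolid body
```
; perimeter-only toolpath
G21 ; units = mm
G90 ; absolute positioning
G28 ; home
; layer 1
G0 Z2.098
G0 X0.000 Y0.000
G1 X24.214 Y0.000
G1 X24.214 Y6.521
G1 X6.362 Y6.521
G1 X6.362 Y24.743
G1 X0.000 Y24.743
G1 X0.000 Y0.000
; layer 2
G0 Z4.196
G0 X0.000 Y0.000
G1 X24.214 Y0.000
G1 X24.214 Y6.521
G1 X6.362 Y6.521
G1 X6.362 Y24.743
G1 X0.000 Y24.743
G1 X0.000 Y0.000
; layer 3
G0 Z6.294
G0 X0.000 Y0.000
G1 X24.214 Y0.000
G1 X24.214 Y6.521
G1 X6.362 Y6.521
G1 X6.362 Y24.743
G1 X0.000 Y24.743
G1 X0.000 Y0.000
; layer 4
G0 Z8.393
G0 X0.000 Y0.000
G1 X24.214 Y0.000
G1 X24.214 Y6.521
G1 X6.362 Y6.521
G1 X6.362 Y24.743
G1 X0.000 Y24.743
G1 X0.000 Y0.000
; layer 5
G0 Z10.491
G0 X0.000 Y0.000
G1 X24.214 Y0.000
G1 X24.214 Y6.521
G1 X6.362 Y6.521
G1 X6.362 Y24.743
G1 X0.000 Y24.743
G1 X0.000 Y0.000
; layer 6
G0 Z12.589
G0 X0.000 Y0.000
G1 X24.214 Y0.000
G1 X24.214 Y6.521
G1 X6.362 Y6.521
G1 X6.362 Y24.743
G1 X0.000 Y24.743
G1 X0.000 Y0.000
; layer 7
G0 Z14.687
G0 X0.000 Y0.000
G1 X24.214 Y0.000
G1 X24.214 Y6.521
G1 X6.362 Y6.521
G1 X6.362 Y24.743
G1 X0.000 Y24.743
G1 X0.000 Y0.000
M2 ; end

The solid is an L-shaped prism: outer 24.2 × 24.7 mm, arm thicknesses ≈ 6.52 mm (horizontal) and 6.36 mm (vertical), extruded 14.7 mm in z. Slicing at Δz = 2.098 mm — 7 equal slices spanning the solid's height, so layer i sits at z = i·h/7 — gives 7 non-empty perimeters. Each is a 6-segment closed polygon; G0 lifts to the layer z and rapids to the start vertex, then G1 traces the edges.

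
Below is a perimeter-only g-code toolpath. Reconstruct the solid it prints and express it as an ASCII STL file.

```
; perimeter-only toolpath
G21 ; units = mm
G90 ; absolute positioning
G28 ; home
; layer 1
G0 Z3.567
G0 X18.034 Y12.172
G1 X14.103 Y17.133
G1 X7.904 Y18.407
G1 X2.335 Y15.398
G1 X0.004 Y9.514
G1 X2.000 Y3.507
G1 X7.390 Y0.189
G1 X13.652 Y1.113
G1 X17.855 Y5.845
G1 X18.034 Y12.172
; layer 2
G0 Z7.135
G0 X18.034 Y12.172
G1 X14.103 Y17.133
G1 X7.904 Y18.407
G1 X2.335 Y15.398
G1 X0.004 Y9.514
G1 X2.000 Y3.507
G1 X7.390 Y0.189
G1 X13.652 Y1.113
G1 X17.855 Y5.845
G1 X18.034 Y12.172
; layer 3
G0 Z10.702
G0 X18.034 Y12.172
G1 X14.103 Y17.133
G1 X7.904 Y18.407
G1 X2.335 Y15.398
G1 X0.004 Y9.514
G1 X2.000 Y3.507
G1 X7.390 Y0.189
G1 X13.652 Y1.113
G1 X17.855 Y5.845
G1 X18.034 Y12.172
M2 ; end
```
solid part
  facet normal 0.0000 0.0000 -1.0000
    outer loop
      vertex 7.904 18.407 0.000
      vertex 14.103 17.133 0.000
      vertex 18.034 12.172 0.000
    endloop
  endfacet
  facet normal 0.0000 0.0000 -1.0000
    outer loop
      vertex 2.335 15.398 0.000
      vertex 7.904 18.407 0.000
      vertex 18.034 12.172 0.000
    endloop
  endfacet
  facet normal 0.0000 0.0000 -1.0000
    outer loop
      vertex 0.004 9.514 0.000
      vertex 2.335 15.398 0.000
      vertex 18.034 12.172 0.000
    endloop
  endfacet
  facet normal 0.0000 0.0000 -1.0000
    outer loop
      vertex 2.000 3.507 0.000
      vertex 0.004 9.514 0.000
      vertex 18.034 12.172 0.000
    endloop
  endfacet
  facet normal 0.0000 0.0000 -1.0000
    outer loop
      vertex 7.390 0.189 0.000
      vertex 2.000 3.507 0.000
      vertex 18.034 12.172 0.000
    endloop
  endfacet
  facet normal 0.0000 0.0000 -1.0000
    outer loop
      vertex 13.652 1.113 0.000
      vertex 7.390 0.189 0.000
      vertex 18.034 12.172 0.000
    endloop
  endfacet
  facet normal 0.0000 0.0000 -1.0000
    outer loop
      vertex 17.855 5.845 0.000
      vertex 13.652 1.113 0.000
      vertex 18.034 12.172 0.000
    endloop
  endfacet
  facet normal 0.0000 0.0000 1.0000
    outer loop
      vertex 18.034 12.172 10.702
      vertex 14.103 17.133 10.702
      vertex 7.904 18.407 10.702
    endloop
  endfacet
  facet normal 0.0000 0.0000 1.0000
    outer loop
      vertex 18.034 12.172 10.702
      vertex 7.904 18.407 10.702
      vertex 2.335 15.398 10.702
    endloop
  endfacet
  facet normal 0.0000 0.0000 1.0000
    outer loop
      vertex 18.034 12.172 10.702
      vertex 2.335 15.398 10.702
      vertex 0.004 9.514 10.702
    endloop
  endfacet
  facet normal 0.0000 0.0000 1.0000
    outer loop
      vertex 18.034 12.172 10.702
      vertex 0.004 9.514 10.702
      vertex 2.000 3.507 10.702
    endloop
  endfacet
  facet normal 0.0000 0.0000 1.0000
    outer loop
      vertex 18.034 12.172 10.702
      vertex 2.000 3.507 10.702
      vertex 7.390 0.189 10.702
    endloop
  endfacet
  facet normal 0.0000 0.0000 1.0000
    outer loop
      vertex 18.034 12.172 10.702
      vertex 7.390 0.189 10.702
      vertex 13.652 1.113 10.702
    endloop
  endfacet
  facet normal 0.0000 0.0000 1.0000
    outer loop
      vertex 18.034 12.172 10.702
      vertex 13.652 1.113 10.702
      vertex 17.855 5.845 10.702
    endloop
  endfacet
  facet normal 0.7838 0.6210 0.0000
    outer loop
      vertex 18.034 12.172 0.000
      vertex 14.103 17.133 0.000
      vertex 14.103 17.133 10.702
    endloop
  endfacet
  facet normal 0.7838 0.6210 0.0000
    outer loop
      vertex 18.034 12.172 0.000
      vertex 14.103 17.133 10.702
      vertex 18.034 12.172 10.702
    endloop
  endfacet
  facet normal 0.2013 0.9795 0.0000
    outer loop
      vertex 14.103 17.133 0.000
      vertex 7.904 18.407 0.000
      vertex 7.904 18.407 10.702
    endloop
  endfacet
  facet normal 0.2013 0.9795 0.0000
    outer loop
      vertex 14.103 17.133 0.000
      vertex 7.904 18.407 10.702
      vertex 14.103 17.133 10.702
    endloop
  endfacet
  facet normal -0.4754 0.8798 0.0000
    outer loop
      vertex 7.904 18.407 0.000
      vertex 2.335 15.398 0.000
      vertex 2.335 15.398 10.702
    endloop
  endfacet
  facet normal -0.4754 0.8798 0.0000
    outer loop
      vertex 7.904 18.407 0.000
      vertex 2.335 15.398 10.702
      vertex 7.904 18.407 10.702
    endloop
  endfacet
  facet normal -0.9297 0.3683 0.0000
    outer loop
      vertex 2.335 15.398 0.000
      vertex 0.004 9.514 0.000
      vertex 0.004 9.514 10.702
    endloop
  endfacet
  facet normal -0.9297 0.3683 0.0000
    outer loop
      vertex 2.335 15.398 0.000
      vertex 0.004 9.514 10.702
      vertex 2.335 15.398 10.702
    endloop
  endfacet
  facet normal -0.9490 -0.3153 0.0000
    outer loop
      vertex 0.004 9.514 0.000
      vertex 2.000 3.507 0.000
      vertex 2.000 3.507 10.702
    endloop
  endfacet
  facet normal -0.9490 -0.3153 0.0000
    outer loop
      vertex 0.004 9.514 0.000
      vertex 2.000 3.507 10.702
      vertex 0.004 9.514 10.702
    endloop
  endfacet
  facet normal -0.5242 -0.8516 0.0000
    outer loop
      vertex 2.000 3.507 0.000
      vertex 7.390 0.189 0.000
      vertex 7.390 0.189 10.702
    endloop
  endfacet
  facet normal -0.5242 -0.8516 0.0000
    outer loop
      vertex 2.000 3.507 0.000
      vertex 7.390 0.189 10.702
      vertex 2.000 3.507 10.702
    endloop
  endfacet
  facet normal 0.1460 -0.9893 0.0000
    outer loop
      vertex 7.390 0.189 0.000
      vertex 13.652 1.113 0.000
      vertex 13.652 1.113 10.702
    endloop
  endfacet
  facet normal 0.1460 -0.9893 0.0000
    outer loop
      vertex 7.390 0.189 0.000
      vertex 13.652 1.113 10.702
      vertex 7.390 0.189 10.702
    endloop
  endfacet
  facet normal 0.7477 -0.6641 0.0000
    outer loop
      vertex 13.652 1.113 0.000
      vertex 17.855 5.845 0.000
      vertex 17.855 5.845 10.702
    endloop
  endfacet
  facet normal 0.7477 -0.6641 0.0000
    outer loop
      vertex 13.652 1.113 0.000
      vertex 17.855 5.845 10.702
      vertex 13.652 1.113 10.702
    endloop
  endfacet
  facet normal 0.9996 -0.0283 0.0000
    outer loop
      vertex 17.855 5.845 0.000
      vertex 18.034 12.172 0.000
      vertex 18.034 12.172 10.702
    endloop
  endfacet
  facet normal 0.9996 -0.0283 0.0000
    outer loop
      vertex 17.855 5.845 0.000
      vertex 18.034 12.172 10.702
      vertex 17.855 5.845 10.702
    endloop
  endfacet
endsolid part

The G0 Z moves step by Δz≈3.567 mm. Every layer's G1 loop is the same polygon, so the solid is a straight extrusion of it from z=0 to z≈10.7. Closing with flat bottom and top caps and triangulating gives 32 facets — a regular 9-sided prism (a cylinder approximated with 9 flat sides), circumscribed radius ≈ 9.25 mm, height ≈ 10.7 mm.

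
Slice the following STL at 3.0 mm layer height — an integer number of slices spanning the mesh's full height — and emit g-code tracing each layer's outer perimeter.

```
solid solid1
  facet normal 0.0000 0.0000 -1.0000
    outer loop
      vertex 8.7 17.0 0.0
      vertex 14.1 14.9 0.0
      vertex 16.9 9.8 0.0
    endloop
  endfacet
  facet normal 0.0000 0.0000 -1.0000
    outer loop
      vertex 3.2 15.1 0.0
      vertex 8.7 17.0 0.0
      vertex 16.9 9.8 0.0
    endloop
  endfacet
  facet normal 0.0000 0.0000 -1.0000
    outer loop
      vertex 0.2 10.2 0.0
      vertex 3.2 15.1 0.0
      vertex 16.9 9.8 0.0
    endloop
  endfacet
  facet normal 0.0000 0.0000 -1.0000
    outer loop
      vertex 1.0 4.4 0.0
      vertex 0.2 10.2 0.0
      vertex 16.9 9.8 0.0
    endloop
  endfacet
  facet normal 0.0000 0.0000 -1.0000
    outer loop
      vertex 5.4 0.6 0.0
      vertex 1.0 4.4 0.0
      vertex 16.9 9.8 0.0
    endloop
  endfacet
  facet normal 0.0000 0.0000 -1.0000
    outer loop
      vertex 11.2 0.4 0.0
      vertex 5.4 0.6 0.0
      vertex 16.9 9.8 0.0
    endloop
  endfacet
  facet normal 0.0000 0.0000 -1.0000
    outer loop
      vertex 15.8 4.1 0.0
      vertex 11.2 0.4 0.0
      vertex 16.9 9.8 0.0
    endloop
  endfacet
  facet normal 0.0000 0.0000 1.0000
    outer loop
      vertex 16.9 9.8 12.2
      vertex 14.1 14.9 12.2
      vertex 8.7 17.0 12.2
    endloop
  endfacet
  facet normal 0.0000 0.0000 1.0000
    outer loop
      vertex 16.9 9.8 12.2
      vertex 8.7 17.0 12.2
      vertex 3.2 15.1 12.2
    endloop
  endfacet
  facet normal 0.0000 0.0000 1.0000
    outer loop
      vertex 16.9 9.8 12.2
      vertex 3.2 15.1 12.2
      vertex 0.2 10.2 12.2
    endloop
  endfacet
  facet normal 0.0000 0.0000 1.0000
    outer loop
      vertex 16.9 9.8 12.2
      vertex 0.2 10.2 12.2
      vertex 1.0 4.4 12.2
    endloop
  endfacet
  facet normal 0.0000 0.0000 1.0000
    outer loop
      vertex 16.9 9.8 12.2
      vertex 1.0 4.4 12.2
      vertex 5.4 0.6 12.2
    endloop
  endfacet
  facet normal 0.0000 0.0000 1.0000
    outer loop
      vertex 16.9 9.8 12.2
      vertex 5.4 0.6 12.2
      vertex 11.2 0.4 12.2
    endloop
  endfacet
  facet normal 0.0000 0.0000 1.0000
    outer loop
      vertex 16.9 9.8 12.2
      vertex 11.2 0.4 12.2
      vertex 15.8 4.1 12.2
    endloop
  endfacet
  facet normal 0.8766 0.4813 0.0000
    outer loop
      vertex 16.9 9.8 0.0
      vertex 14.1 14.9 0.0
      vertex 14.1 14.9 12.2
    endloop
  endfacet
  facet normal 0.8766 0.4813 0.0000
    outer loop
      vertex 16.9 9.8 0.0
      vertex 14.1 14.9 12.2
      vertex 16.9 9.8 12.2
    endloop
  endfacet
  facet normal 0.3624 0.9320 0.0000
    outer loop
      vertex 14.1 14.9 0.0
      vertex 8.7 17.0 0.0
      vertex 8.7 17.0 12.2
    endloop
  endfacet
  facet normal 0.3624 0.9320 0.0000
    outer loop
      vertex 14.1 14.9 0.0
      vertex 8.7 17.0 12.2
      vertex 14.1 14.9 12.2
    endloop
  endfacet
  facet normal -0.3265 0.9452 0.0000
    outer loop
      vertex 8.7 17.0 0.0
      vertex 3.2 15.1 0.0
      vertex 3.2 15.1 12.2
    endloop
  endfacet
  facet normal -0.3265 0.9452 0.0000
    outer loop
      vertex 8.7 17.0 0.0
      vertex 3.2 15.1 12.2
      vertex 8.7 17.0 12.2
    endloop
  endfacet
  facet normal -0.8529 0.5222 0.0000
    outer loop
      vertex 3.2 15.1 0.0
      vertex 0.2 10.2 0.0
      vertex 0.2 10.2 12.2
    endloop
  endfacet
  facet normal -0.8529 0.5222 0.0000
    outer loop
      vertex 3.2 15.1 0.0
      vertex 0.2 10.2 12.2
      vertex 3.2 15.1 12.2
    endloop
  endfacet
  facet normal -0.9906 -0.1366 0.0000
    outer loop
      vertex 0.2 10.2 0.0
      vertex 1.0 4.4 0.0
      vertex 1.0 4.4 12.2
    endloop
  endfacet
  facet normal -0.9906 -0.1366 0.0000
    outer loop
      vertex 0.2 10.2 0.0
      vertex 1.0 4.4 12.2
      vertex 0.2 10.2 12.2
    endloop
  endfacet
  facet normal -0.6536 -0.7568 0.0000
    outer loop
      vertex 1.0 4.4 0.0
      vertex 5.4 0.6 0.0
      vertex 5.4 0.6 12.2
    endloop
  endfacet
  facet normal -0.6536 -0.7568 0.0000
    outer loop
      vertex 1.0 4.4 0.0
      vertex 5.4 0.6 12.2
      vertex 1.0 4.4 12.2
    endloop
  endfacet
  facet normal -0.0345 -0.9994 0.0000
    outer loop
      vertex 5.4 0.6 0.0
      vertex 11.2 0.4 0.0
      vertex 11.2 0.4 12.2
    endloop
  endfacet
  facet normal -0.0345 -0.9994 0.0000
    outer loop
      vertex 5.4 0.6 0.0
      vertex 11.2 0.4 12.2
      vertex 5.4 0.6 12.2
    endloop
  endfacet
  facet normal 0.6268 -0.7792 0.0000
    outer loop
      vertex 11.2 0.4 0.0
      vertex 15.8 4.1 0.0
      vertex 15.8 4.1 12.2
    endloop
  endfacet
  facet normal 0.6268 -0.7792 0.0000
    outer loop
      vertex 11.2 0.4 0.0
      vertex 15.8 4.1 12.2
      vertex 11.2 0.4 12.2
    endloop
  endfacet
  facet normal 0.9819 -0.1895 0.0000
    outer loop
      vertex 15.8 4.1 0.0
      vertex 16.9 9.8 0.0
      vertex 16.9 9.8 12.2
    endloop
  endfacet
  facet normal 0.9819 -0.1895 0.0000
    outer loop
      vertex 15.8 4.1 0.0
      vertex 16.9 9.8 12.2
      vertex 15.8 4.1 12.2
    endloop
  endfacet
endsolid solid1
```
; perimeter-only toolpath
G21 ; units = mm
G90 ; absolute positioning
G28 ; home
; layer 1
G0 Z3.0
G0 X16.9 Y9.8
G1 X14.1 Y14.9
G1 X8.7 Y17.0
G1 X3.2 Y15.1
G1 X0.2 Y10.2
G1 X1.0 Y4.4
G1 X5.4 Y0.6
G1 X11.2 Y0.4
G1 X15.8 Y4.1
G1 X16.9 Y9.8
; layer 2
G0 Z6.1
G0 X16.9 Y9.8
G1 X14.1 Y14.9
G1 X8.7 Y17.0
G1 X3.2 Y15.1
G1 X0.2 Y10.2
G1 X1.0 Y4.4
G1 X5.4 Y0.6
G1 X11.2 Y0.4
G1 X15.8 Y4.1
G1 X16.9 Y9.8
; layer 3
G0 Z9.1
G0 X16.9 Y9.8
G1 X14.1 Y14.9
G1 X8.7 Y17.0
G1 X3.2 Y15.1
G1 X0.2 Y10.2
G1 X1.0 Y4.4
G1 X5.4 Y0.6
G1 X11.2 Y0.4
G1 X15.8 Y4.1
G1 X16.9 Y9.8
; layer 4
G0 Z12.2
G0 X16.9 Y9.8
G1 X14.1 Y14.9
G1 X8.7 Y17.0
G1 X3.2 Y15.1
G1 X0.2 Y10.2
G1 X1.0 Y4.4
G1 X5.4 Y0.6
G1 X11.2 Y0.4
G1 X15.8 Y4.1
G1 X16.9 Y9.8
M2 ; end

The solid is a regular 9-sided prism (a cylinder approximated with 9 flat sides), circumscribed radius ≈ 8.5 mm, height ≈ 12.2 mm. Slicing at Δz = 3.0 mm — 4 equal slices spanning the solid's height, so layer i sits at z = i·h/4 — gives 4 non-empty perimeters. Each is a 9-segment closed polygon; G0 lifts to the layer z and rapids to the start vertex, then G1 traces the edges.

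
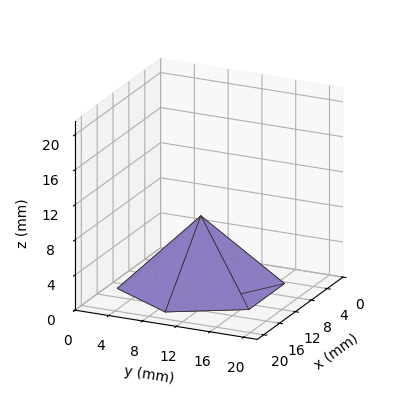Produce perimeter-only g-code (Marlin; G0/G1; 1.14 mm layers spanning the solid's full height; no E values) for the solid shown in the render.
Reading the render: the shape is a regular 6-sided pyramid, base circumscribed radius ≈ 9 mm, apex at z ≈ 8 mm (dimensions read to the nearest mm from the axis ticks). For the g-code, the solid's height is divided into equal slices at the stated Δz and each level perimeter traced with G1 moves after a G0 lift.

; perimeter-only toolpath
G21 ; units = mm
G90 ; absolute positioning
G28 ; home
; layer 1
G0 Z1.14
G0 X16.71 Y9.00
G1 X12.86 Y15.68
G1 X5.14 Y15.68
G1 X1.29 Y9.00
G1 X5.14 Y2.32
G1 X12.86 Y2.32
G1 X16.71 Y9.00
; layer 2
G0 Z2.29
G0 X15.43 Y9.00
G1 X12.21 Y14.56
G1 X5.79 Y14.56
G1 X2.57 Y9.00
G1 X5.79 Y3.44
G1 X12.21 Y3.44
G1 X15.43 Y9.00
; layer 3
G0 Z3.43
G0 X14.14 Y9.00
G1 X11.57 Y13.45
G1 X6.43 Y13.45
G1 X3.86 Y9.00
G1 X6.43 Y4.55
G1 X11.57 Y4.55
G1 X14.14 Y9.00
; layer 4
G0 Z4.57
G0 X12.86 Y9.00
G1 X10.93 Y12.34
G1 X7.07 Y12.34
G1 X5.14 Y9.00
G1 X7.07 Y5.66
G1 X10.93 Y5.66
G1 X12.86 Y9.00
; layer 5
G0 Z5.71
G0 X11.57 Y9.00
G1 X10.29 Y11.23
G1 X7.71 Y11.23
G1 X6.43 Y9.00
G1 X7.71 Y6.77
G1 X10.29 Y6.77
G1 X11.57 Y9.00
; layer 6
G0 Z6.86
G0 X10.29 Y9.00
G1 X9.64 Y10.11
G1 X8.36 Y10.11
G1 X7.71 Y9.00
G1 X8.36 Y7.89
G1 X9.64 Y7.89
G1 X10.29 Y9.00
M2 ; end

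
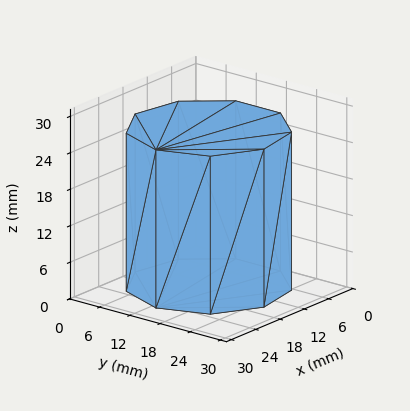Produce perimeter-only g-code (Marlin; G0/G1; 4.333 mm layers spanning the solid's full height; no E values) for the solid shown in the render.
Reading the render: the shape is a regular 9-sided prism (a cylinder approximated with 9 flat sides), circumscribed radius ≈ 13 mm, height ≈ 26 mm (dimensions read to the nearest mm from the axis ticks). For the g-code, the solid's height is divided into equal slices at the stated Δz and each level perimeter traced with G1 moves after a G0 lift.

; perimeter-only toolpath
G21 ; units = mm
G90 ; absolute positioning
G28 ; home
; layer 1
G0 Z4.333
G0 X26.000 Y13.000
G1 X22.959 Y21.356
G1 X15.257 Y25.803
G1 X6.500 Y24.258
G1 X0.784 Y17.446
G1 X0.784 Y8.554
G1 X6.500 Y1.742
G1 X15.257 Y0.197
G1 X22.959 Y4.644
G1 X26.000 Y13.000
; layer 2
G0 Z8.667
G0 X26.000 Y13.000
G1 X22.959 Y21.356
G1 X15.257 Y25.803
G1 X6.500 Y24.258
G1 X0.784 Y17.446
G1 X0.784 Y8.554
G1 X6.500 Y1.742
G1 X15.257 Y0.197
G1 X22.959 Y4.644
G1 X26.000 Y13.000
; layer 3
G0 Z13.000
G0 X26.000 Y13.000
G1 X22.959 Y21.356
G1 X15.257 Y25.803
G1 X6.500 Y24.258
G1 X0.784 Y17.446
G1 X0.784 Y8.554
G1 X6.500 Y1.742
G1 X15.257 Y0.197
G1 X22.959 Y4.644
G1 X26.000 Y13.000
; layer 4
G0 Z17.333
G0 X26.000 Y13.000
G1 X22.959 Y21.356
G1 X15.257 Y25.803
G1 X6.500 Y24.258
G1 X0.784 Y17.446
G1 X0.784 Y8.554
G1 X6.500 Y1.742
G1 X15.257 Y0.197
G1 X22.959 Y4.644
G1 X26.000 Y13.000
; layer 5
G0 Z21.667
G0 X26.000 Y13.000
G1 X22.959 Y21.356
G1 X15.257 Y25.803
G1 X6.500 Y24.258
G1 X0.784 Y17.446
G1 X0.784 Y8.554
G1 X6.500 Y1.742
G1 X15.257 Y0.197
G1 X22.959 Y4.644
G1 X26.000 Y13.000
; layer 6
G0 Z26.000
G0 X26.000 Y13.000
G1 X22.959 Y21.356
G1 X15.257 Y25.803
G1 X6.500 Y24.258
G1 X0.784 Y17.446
G1 X0.784 Y8.554
G1 X6.500 Y1.742
G1 X15.257 Y0.197
G1 X22.959 Y4.644
G1 X26.000 Y13.000
M2 ; end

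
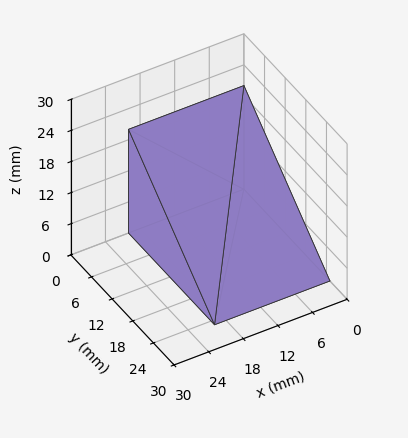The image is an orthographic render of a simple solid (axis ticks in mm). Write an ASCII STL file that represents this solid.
Reading the render: the shape is a wedge (ramp): 20 × 25 mm base, rising to 20 mm along the y=0 edge and sloping linearly to z=0 at y=25 (dimensions read to the nearest mm from the axis ticks). For the STL, each face is triangulated and given an outward normal.

solid part
  facet normal 0.0000 0.0000 -1.0000
    outer loop
      vertex 20.0 25.0 0.0
      vertex 20.0 0.0 0.0
      vertex 0.0 0.0 0.0
    endloop
  endfacet
  facet normal 0.0000 0.0000 -1.0000
    outer loop
      vertex 0.0 25.0 0.0
      vertex 20.0 25.0 0.0
      vertex 0.0 0.0 0.0
    endloop
  endfacet
  facet normal 0.0000 -1.0000 0.0000
    outer loop
      vertex 0.0 0.0 0.0
      vertex 20.0 0.0 0.0
      vertex 20.0 0.0 20.0
    endloop
  endfacet
  facet normal 0.0000 -1.0000 0.0000
    outer loop
      vertex 0.0 0.0 0.0
      vertex 20.0 0.0 20.0
      vertex 0.0 0.0 20.0
    endloop
  endfacet
  facet normal 0.0000 0.6247 0.7809
    outer loop
      vertex 0.0 0.0 20.0
      vertex 20.0 0.0 20.0
      vertex 20.0 25.0 0.0
    endloop
  endfacet
  facet normal 0.0000 0.6247 0.7809
    outer loop
      vertex 0.0 0.0 20.0
      vertex 20.0 25.0 0.0
      vertex 0.0 25.0 0.0
    endloop
  endfacet
  facet normal -1.0000 0.0000 0.0000
    outer loop
      vertex 0.0 0.0 20.0
      vertex 0.0 25.0 0.0
      vertex 0.0 0.0 0.0
    endloop
  endfacet
  facet normal 1.0000 0.0000 0.0000
    outer loop
      vertex 20.0 0.0 0.0
      vertex 20.0 25.0 0.0
      vertex 20.0 0.0 20.0
    endloop
  endfacet
endsolid part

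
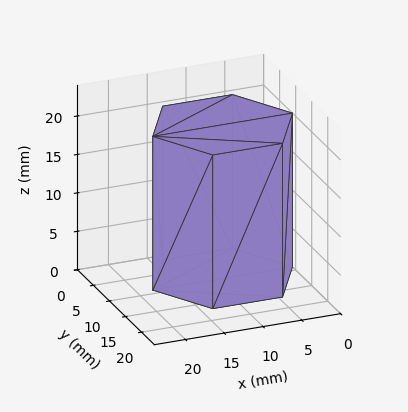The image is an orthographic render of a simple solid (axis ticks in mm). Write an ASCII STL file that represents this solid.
Reading the render: the shape is a regular 6-sided prism (a cylinder approximated with 6 flat sides), circumscribed radius ≈ 9 mm, height ≈ 20 mm (dimensions read to the nearest mm from the axis ticks). For the STL, each face is triangulated and given an outward normal.

solid part
  facet normal 0.0000 0.0000 -1.0000
    outer loop
      vertex 4.5 16.8 0.0
      vertex 13.5 16.8 0.0
      vertex 18.0 9.0 0.0
    endloop
  endfacet
  facet normal 0.0000 0.0000 -1.0000
    outer loop
      vertex 0.0 9.0 0.0
      vertex 4.5 16.8 0.0
      vertex 18.0 9.0 0.0
    endloop
  endfacet
  facet normal 0.0000 0.0000 -1.0000
    outer loop
      vertex 4.5 1.2 0.0
      vertex 0.0 9.0 0.0
      vertex 18.0 9.0 0.0
    endloop
  endfacet
  facet normal 0.0000 0.0000 -1.0000
    outer loop
      vertex 13.5 1.2 0.0
      vertex 4.5 1.2 0.0
      vertex 18.0 9.0 0.0
    endloop
  endfacet
  facet normal 0.0000 0.0000 1.0000
    outer loop
      vertex 18.0 9.0 20.0
      vertex 13.5 16.8 20.0
      vertex 4.5 16.8 20.0
    endloop
  endfacet
  facet normal 0.0000 0.0000 1.0000
    outer loop
      vertex 18.0 9.0 20.0
      vertex 4.5 16.8 20.0
      vertex 0.0 9.0 20.0
    endloop
  endfacet
  facet normal 0.0000 0.0000 1.0000
    outer loop
      vertex 18.0 9.0 20.0
      vertex 0.0 9.0 20.0
      vertex 4.5 1.2 20.0
    endloop
  endfacet
  facet normal 0.0000 0.0000 1.0000
    outer loop
      vertex 18.0 9.0 20.0
      vertex 4.5 1.2 20.0
      vertex 13.5 1.2 20.0
    endloop
  endfacet
  facet normal 0.8662 0.4997 0.0000
    outer loop
      vertex 18.0 9.0 0.0
      vertex 13.5 16.8 0.0
      vertex 13.5 16.8 20.0
    endloop
  endfacet
  facet normal 0.8662 0.4997 0.0000
    outer loop
      vertex 18.0 9.0 0.0
      vertex 13.5 16.8 20.0
      vertex 18.0 9.0 20.0
    endloop
  endfacet
  facet normal 0.0000 1.0000 0.0000
    outer loop
      vertex 13.5 16.8 0.0
      vertex 4.5 16.8 0.0
      vertex 4.5 16.8 20.0
    endloop
  endfacet
  facet normal 0.0000 1.0000 0.0000
    outer loop
      vertex 13.5 16.8 0.0
      vertex 4.5 16.8 20.0
      vertex 13.5 16.8 20.0
    endloop
  endfacet
  facet normal -0.8662 0.4997 0.0000
    outer loop
      vertex 4.5 16.8 0.0
      vertex 0.0 9.0 0.0
      vertex 0.0 9.0 20.0
    endloop
  endfacet
  facet normal -0.8662 0.4997 0.0000
    outer loop
      vertex 4.5 16.8 0.0
      vertex 0.0 9.0 20.0
      vertex 4.5 16.8 20.0
    endloop
  endfacet
  facet normal -0.8662 -0.4997 0.0000
    outer loop
      vertex 0.0 9.0 0.0
      vertex 4.5 1.2 0.0
      vertex 4.5 1.2 20.0
    endloop
  endfacet
  facet normal -0.8662 -0.4997 0.0000
    outer loop
      vertex 0.0 9.0 0.0
      vertex 4.5 1.2 20.0
      vertex 0.0 9.0 20.0
    endloop
  endfacet
  facet normal 0.0000 -1.0000 0.0000
    outer loop
      vertex 4.5 1.2 0.0
      vertex 13.5 1.2 0.0
      vertex 13.5 1.2 20.0
    endloop
  endfacet
  facet normal 0.0000 -1.0000 0.0000
    outer loop
      vertex 4.5 1.2 0.0
      vertex 13.5 1.2 20.0
      vertex 4.5 1.2 20.0
    endloop
  endfacet
  facet normal 0.8662 -0.4997 0.0000
    outer loop
      vertex 13.5 1.2 0.0
      vertex 18.0 9.0 0.0
      vertex 18.0 9.0 20.0
    endloop
  endfacet
  facet normal 0.8662 -0.4997 0.0000
    outer loop
      vertex 13.5 1.2 0.0
      vertex 18.0 9.0 20.0
      vertex 13.5 1.2 20.0
    endloop
  endfacet
endsolid part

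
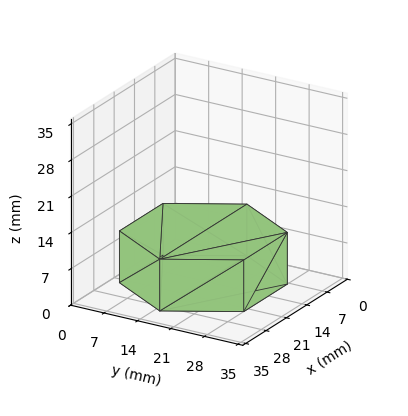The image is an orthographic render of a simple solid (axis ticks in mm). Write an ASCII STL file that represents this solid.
Reading the render: the shape is a regular 6-sided prism (a cylinder approximated with 6 flat sides), circumscribed radius ≈ 15 mm, height ≈ 10 mm (dimensions read to the nearest mm from the axis ticks). For the STL, each face is triangulated and given an outward normal.

solid part
  facet normal 0.0000 0.0000 -1.0000
    outer loop
      vertex 7.50 27.99 0.00
      vertex 22.50 27.99 0.00
      vertex 30.00 15.00 0.00
    endloop
  endfacet
  facet normal 0.0000 0.0000 -1.0000
    outer loop
      vertex 0.00 15.00 0.00
      vertex 7.50 27.99 0.00
      vertex 30.00 15.00 0.00
    endloop
  endfacet
  facet normal 0.0000 0.0000 -1.0000
    outer loop
      vertex 7.50 2.01 0.00
      vertex 0.00 15.00 0.00
      vertex 30.00 15.00 0.00
    endloop
  endfacet
  facet normal 0.0000 0.0000 -1.0000
    outer loop
      vertex 22.50 2.01 0.00
      vertex 7.50 2.01 0.00
      vertex 30.00 15.00 0.00
    endloop
  endfacet
  facet normal 0.0000 0.0000 1.0000
    outer loop
      vertex 30.00 15.00 10.00
      vertex 22.50 27.99 10.00
      vertex 7.50 27.99 10.00
    endloop
  endfacet
  facet normal 0.0000 0.0000 1.0000
    outer loop
      vertex 30.00 15.00 10.00
      vertex 7.50 27.99 10.00
      vertex 0.00 15.00 10.00
    endloop
  endfacet
  facet normal 0.0000 0.0000 1.0000
    outer loop
      vertex 30.00 15.00 10.00
      vertex 0.00 15.00 10.00
      vertex 7.50 2.01 10.00
    endloop
  endfacet
  facet normal 0.0000 0.0000 1.0000
    outer loop
      vertex 30.00 15.00 10.00
      vertex 7.50 2.01 10.00
      vertex 22.50 2.01 10.00
    endloop
  endfacet
  facet normal 0.8660 0.5000 0.0000
    outer loop
      vertex 30.00 15.00 0.00
      vertex 22.50 27.99 0.00
      vertex 22.50 27.99 10.00
    endloop
  endfacet
  facet normal 0.8660 0.5000 0.0000
    outer loop
      vertex 30.00 15.00 0.00
      vertex 22.50 27.99 10.00
      vertex 30.00 15.00 10.00
    endloop
  endfacet
  facet normal 0.0000 1.0000 0.0000
    outer loop
      vertex 22.50 27.99 0.00
      vertex 7.50 27.99 0.00
      vertex 7.50 27.99 10.00
    endloop
  endfacet
  facet normal 0.0000 1.0000 0.0000
    outer loop
      vertex 22.50 27.99 0.00
      vertex 7.50 27.99 10.00
      vertex 22.50 27.99 10.00
    endloop
  endfacet
  facet normal -0.8660 0.5000 0.0000
    outer loop
      vertex 7.50 27.99 0.00
      vertex 0.00 15.00 0.00
      vertex 0.00 15.00 10.00
    endloop
  endfacet
  facet normal -0.8660 0.5000 0.0000
    outer loop
      vertex 7.50 27.99 0.00
      vertex 0.00 15.00 10.00
      vertex 7.50 27.99 10.00
    endloop
  endfacet
  facet normal -0.8660 -0.5000 0.0000
    outer loop
      vertex 0.00 15.00 0.00
      vertex 7.50 2.01 0.00
      vertex 7.50 2.01 10.00
    endloop
  endfacet
  facet normal -0.8660 -0.5000 0.0000
    outer loop
      vertex 0.00 15.00 0.00
      vertex 7.50 2.01 10.00
      vertex 0.00 15.00 10.00
    endloop
  endfacet
  facet normal 0.0000 -1.0000 0.0000
    outer loop
      vertex 7.50 2.01 0.00
      vertex 22.50 2.01 0.00
      vertex 22.50 2.01 10.00
    endloop
  endfacet
  facet normal 0.0000 -1.0000 0.0000
    outer loop
      vertex 7.50 2.01 0.00
      vertex 22.50 2.01 10.00
      vertex 7.50 2.01 10.00
    endloop
  endfacet
  facet normal 0.8660 -0.5000 0.0000
    outer loop
      vertex 22.50 2.01 0.00
      vertex 30.00 15.00 0.00
      vertex 30.00 15.00 10.00
    endloop
  endfacet
  facet normal 0.8660 -0.5000 0.0000
    outer loop
      vertex 22.50 2.01 0.00
      vertex 30.00 15.00 10.00
      vertex 22.50 2.01 10.00
    endloop
  endfacet
endsolid part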